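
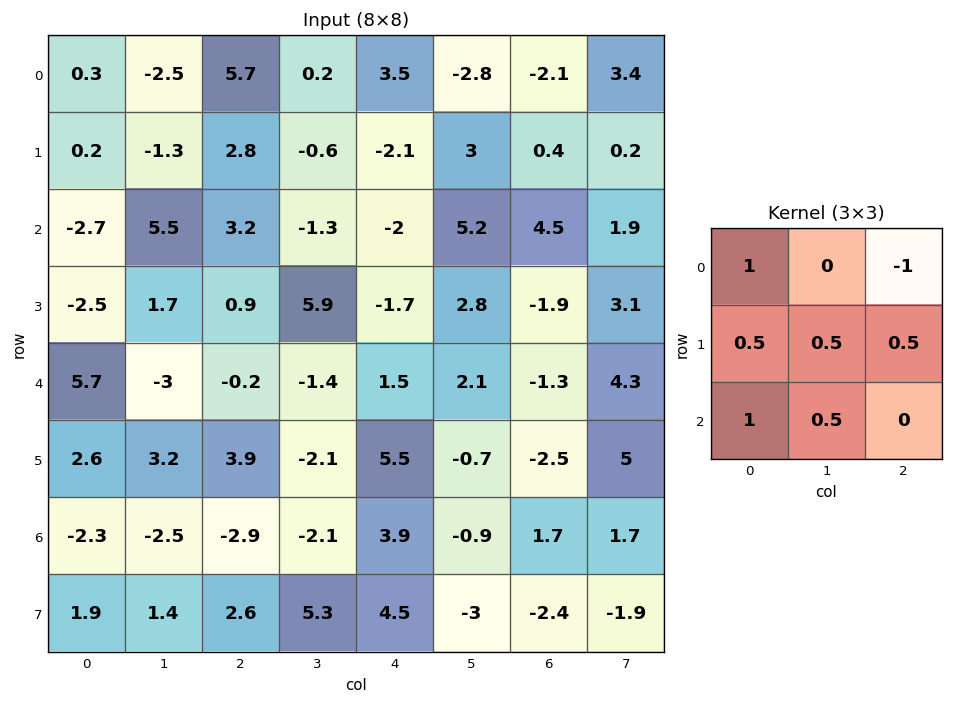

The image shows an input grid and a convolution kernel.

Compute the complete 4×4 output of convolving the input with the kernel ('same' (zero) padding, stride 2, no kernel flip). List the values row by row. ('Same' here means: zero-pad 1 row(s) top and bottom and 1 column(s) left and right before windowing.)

Output[0,0]: The receptive field on the zero-padded input at this output position is [0 0 0 / 0 0.3 -2.5 / 0 0.2 -1.3]. Elementwise product with the kernel and sum: 0·1 + 0·-1 + 0·0.5 + 0.3·0.5 + -2.5·0.5 + 0·1 + 0.2·0.5.
Output[0,1]: The receptive field on the zero-padded input at this output position is [0 0 0 / -2.5 5.7 0.2 / -1.3 2.8 -0.6]. Elementwise product with the kernel and sum: 0·1 + 0·-1 + -2.5·0.5 + 5.7·0.5 + 0.2·0.5 + -1.3·1 + 2.8·0.5.

-1 1.8 -1.2 2.45
1.45 5.15 2.4 10.45
0.95 -1.35 4.85 0.3
-4.65 4.25 6.6 -8.65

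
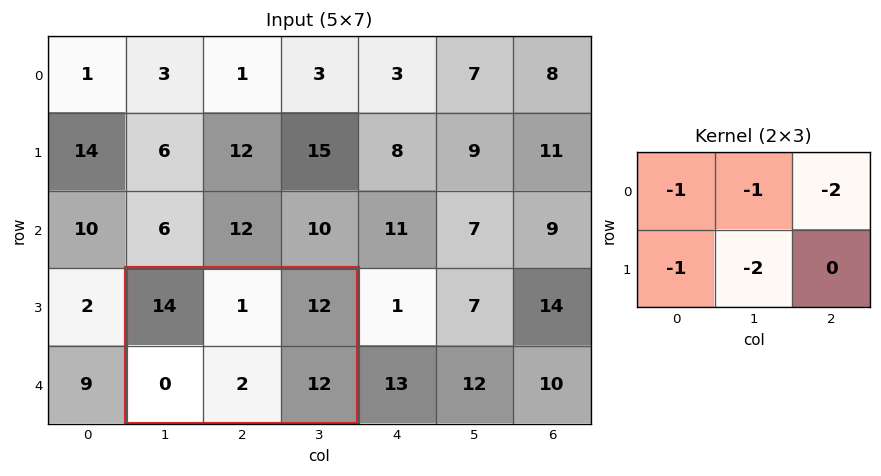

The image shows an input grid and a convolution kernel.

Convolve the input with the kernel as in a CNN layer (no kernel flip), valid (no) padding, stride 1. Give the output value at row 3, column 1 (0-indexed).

The receptive field on the input at this output position is [14 1 12 / 0 2 12]. Elementwise product with the kernel and sum: 14·-1 + 1·-1 + 12·-2 + 0·-1 + 2·-2.

-43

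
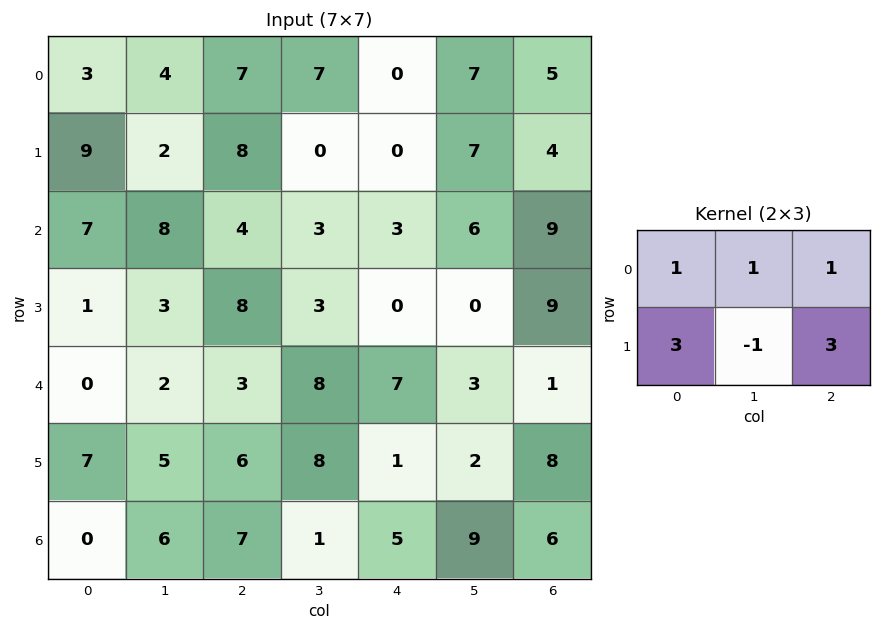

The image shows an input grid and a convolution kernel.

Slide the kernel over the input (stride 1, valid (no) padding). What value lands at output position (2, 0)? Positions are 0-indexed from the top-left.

The receptive field on the input at this output position is [7 8 4 / 1 3 8]. Elementwise product with the kernel and sum: 7·1 + 8·1 + 4·1 + 1·3 + 3·-1 + 8·3.

43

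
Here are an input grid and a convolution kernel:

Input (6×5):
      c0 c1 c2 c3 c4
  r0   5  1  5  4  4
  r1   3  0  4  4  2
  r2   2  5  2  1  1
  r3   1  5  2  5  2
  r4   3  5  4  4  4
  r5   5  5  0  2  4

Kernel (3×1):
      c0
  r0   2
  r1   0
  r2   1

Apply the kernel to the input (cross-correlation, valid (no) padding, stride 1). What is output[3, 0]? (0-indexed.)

7

The receptive field on the input at this output position is [1 / 3 / 5]. Elementwise product with the kernel and sum: 1·2 + 5·1.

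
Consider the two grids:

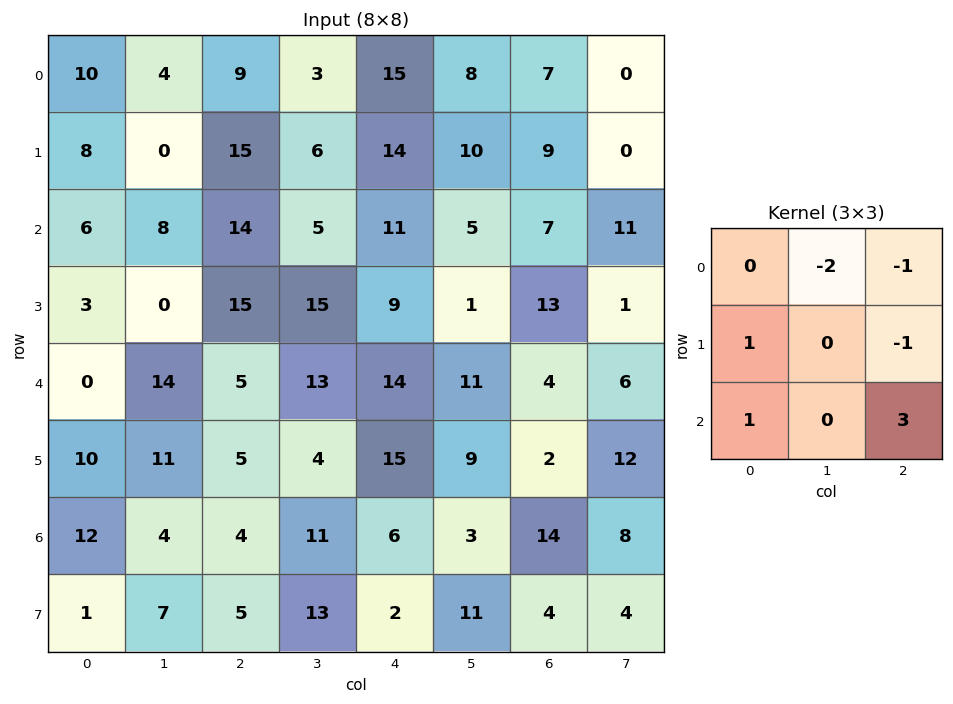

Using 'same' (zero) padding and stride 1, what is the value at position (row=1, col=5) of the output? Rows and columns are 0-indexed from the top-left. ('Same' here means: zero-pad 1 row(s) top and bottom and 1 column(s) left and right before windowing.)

The receptive field on the zero-padded input at this output position is [15 8 7 / 14 10 9 / 11 5 7]. Elementwise product with the kernel and sum: 8·-2 + 7·-1 + 14·1 + 9·-1 + 11·1 + 7·3.

14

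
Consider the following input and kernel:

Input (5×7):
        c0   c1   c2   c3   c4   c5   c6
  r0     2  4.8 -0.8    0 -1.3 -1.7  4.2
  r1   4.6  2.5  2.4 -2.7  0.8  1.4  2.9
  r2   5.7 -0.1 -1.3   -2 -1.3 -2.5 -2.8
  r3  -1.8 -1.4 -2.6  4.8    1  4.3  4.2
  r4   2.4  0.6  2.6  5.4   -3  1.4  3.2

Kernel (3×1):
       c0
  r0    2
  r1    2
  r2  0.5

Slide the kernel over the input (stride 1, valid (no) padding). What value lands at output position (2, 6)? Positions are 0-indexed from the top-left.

The receptive field on the input at this output position is [-2.8 / 4.2 / 3.2]. Elementwise product with the kernel and sum: -2.8·2 + 4.2·2 + 3.2·0.5.

4.4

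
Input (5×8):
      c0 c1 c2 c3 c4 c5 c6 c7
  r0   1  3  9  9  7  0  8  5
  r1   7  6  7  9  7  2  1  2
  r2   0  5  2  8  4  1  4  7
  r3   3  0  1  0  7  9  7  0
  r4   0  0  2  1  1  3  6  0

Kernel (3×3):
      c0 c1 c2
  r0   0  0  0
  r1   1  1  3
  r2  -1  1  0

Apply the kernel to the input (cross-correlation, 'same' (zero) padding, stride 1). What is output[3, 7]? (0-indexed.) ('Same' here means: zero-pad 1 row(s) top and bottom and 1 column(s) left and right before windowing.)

The receptive field on the zero-padded input at this output position is [4 7 0 / 7 0 0 / 6 0 0]. Elementwise product with the kernel and sum: 7·1 + 0·1 + 0·3 + 6·-1 + 0·1.

1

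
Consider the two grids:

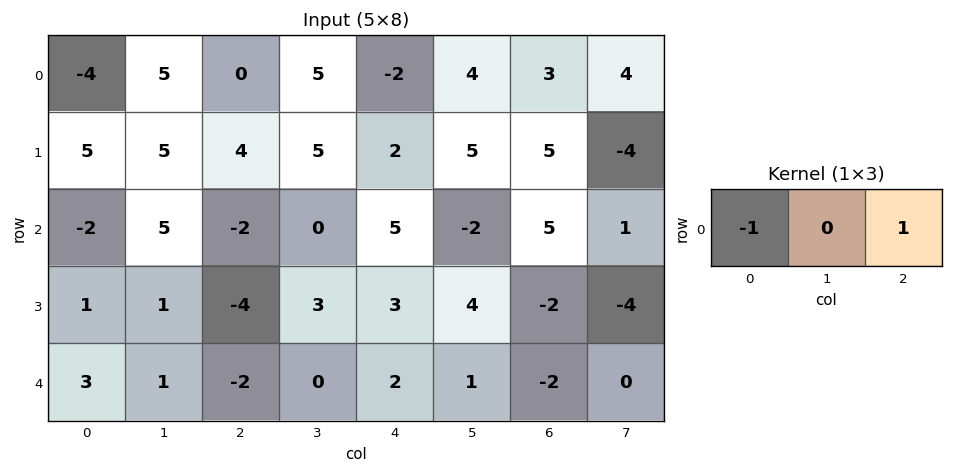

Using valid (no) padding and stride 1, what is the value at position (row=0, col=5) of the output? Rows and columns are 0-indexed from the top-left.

The receptive field on the input at this output position is [4 3 4]. Elementwise product with the kernel and sum: 4·-1 + 4·1.

0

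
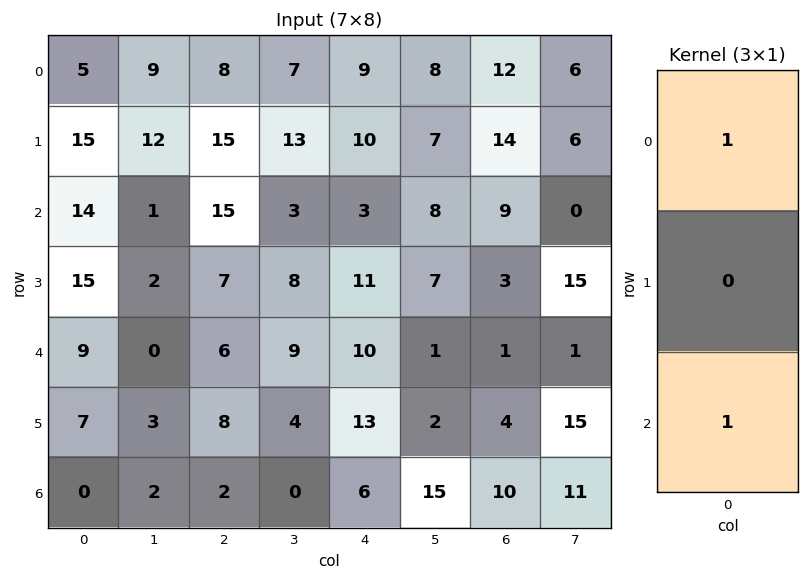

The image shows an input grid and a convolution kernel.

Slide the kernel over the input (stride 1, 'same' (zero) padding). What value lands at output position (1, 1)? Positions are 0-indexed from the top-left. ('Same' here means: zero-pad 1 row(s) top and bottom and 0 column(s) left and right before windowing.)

The receptive field on the zero-padded input at this output position is [9 / 12 / 1]. Elementwise product with the kernel and sum: 9·1 + 1·1.

10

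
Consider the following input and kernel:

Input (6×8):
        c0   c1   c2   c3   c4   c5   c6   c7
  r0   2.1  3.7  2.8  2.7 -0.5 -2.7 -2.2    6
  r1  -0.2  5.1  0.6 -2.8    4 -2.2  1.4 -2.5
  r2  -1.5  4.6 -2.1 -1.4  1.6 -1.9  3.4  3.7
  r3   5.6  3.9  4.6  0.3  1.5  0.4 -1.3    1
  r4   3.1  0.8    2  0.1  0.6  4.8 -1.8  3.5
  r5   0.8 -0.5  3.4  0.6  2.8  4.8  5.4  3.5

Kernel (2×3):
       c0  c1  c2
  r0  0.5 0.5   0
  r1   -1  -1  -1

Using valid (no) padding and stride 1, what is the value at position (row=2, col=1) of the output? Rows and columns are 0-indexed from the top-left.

The receptive field on the input at this output position is [4.6 -2.1 -1.4 / 3.9 4.6 0.3]. Elementwise product with the kernel and sum: 4.6·0.5 + -2.1·0.5 + 3.9·-1 + 4.6·-1 + 0.3·-1.

-7.55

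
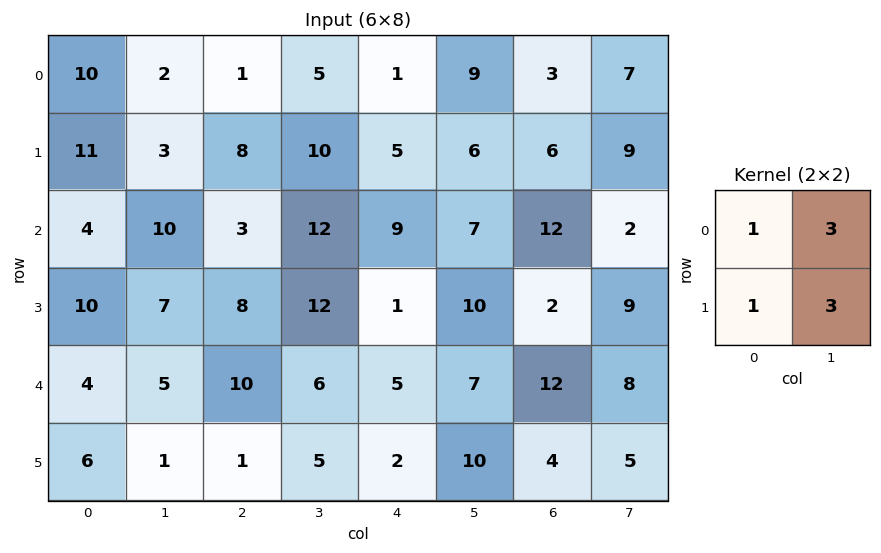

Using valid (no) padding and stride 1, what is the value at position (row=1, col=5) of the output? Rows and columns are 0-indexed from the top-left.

The receptive field on the input at this output position is [6 6 / 7 12]. Elementwise product with the kernel and sum: 6·1 + 6·3 + 7·1 + 12·3.

67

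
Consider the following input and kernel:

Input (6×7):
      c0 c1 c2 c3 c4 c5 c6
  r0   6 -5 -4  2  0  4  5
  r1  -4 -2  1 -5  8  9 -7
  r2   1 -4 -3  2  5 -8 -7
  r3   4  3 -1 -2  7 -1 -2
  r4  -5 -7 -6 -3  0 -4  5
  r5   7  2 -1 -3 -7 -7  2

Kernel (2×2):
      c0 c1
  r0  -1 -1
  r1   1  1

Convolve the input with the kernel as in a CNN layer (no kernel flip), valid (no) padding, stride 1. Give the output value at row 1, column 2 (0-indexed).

The receptive field on the input at this output position is [1 -5 / -3 2]. Elementwise product with the kernel and sum: 1·-1 + -5·-1 + -3·1 + 2·1.

3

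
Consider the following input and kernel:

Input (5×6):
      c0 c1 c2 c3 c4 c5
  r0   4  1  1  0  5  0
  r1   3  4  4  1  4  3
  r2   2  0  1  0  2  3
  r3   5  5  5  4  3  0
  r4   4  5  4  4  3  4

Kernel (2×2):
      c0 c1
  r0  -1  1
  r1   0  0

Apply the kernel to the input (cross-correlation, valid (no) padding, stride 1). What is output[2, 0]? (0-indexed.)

-2

The receptive field on the input at this output position is [2 0 / 5 5]. Elementwise product with the kernel and sum: 2·-1 + 0·1.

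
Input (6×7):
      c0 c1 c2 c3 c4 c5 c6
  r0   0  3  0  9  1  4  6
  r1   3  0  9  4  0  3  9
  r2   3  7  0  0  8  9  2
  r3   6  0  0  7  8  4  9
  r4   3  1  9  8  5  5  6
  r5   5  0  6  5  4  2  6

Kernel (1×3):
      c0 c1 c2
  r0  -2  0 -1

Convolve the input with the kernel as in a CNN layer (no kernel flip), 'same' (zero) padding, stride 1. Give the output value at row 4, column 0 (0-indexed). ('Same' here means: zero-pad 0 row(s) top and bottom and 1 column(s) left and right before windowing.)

The receptive field on the zero-padded input at this output position is [0 3 1]. Elementwise product with the kernel and sum: 0·-2 + 1·-1.

-1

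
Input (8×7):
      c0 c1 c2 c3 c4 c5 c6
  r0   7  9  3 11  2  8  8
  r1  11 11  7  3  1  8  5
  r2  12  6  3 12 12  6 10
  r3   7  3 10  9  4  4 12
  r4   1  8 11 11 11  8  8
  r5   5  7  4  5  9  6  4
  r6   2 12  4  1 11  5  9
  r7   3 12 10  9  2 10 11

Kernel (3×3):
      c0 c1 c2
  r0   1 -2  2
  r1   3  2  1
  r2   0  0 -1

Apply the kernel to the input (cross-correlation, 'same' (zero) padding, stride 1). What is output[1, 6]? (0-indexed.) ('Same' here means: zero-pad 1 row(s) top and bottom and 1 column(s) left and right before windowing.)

The receptive field on the zero-padded input at this output position is [8 8 0 / 8 5 0 / 6 10 0]. Elementwise product with the kernel and sum: 8·1 + 8·-2 + 0·2 + 8·3 + 5·2 + 0·1 + 0·-1.

26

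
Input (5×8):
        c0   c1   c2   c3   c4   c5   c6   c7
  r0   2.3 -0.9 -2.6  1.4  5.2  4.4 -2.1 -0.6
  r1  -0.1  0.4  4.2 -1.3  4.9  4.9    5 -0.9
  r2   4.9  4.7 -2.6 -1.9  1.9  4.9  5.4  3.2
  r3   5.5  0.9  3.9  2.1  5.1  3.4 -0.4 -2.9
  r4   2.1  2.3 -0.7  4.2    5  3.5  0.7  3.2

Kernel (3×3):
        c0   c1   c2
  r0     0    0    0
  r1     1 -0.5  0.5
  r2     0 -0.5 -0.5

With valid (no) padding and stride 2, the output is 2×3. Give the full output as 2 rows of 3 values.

0.75 7.3 -0.2
6.2 0.8 1.1

Output[0,0]: The receptive field on the input at this output position is [2.3 -0.9 -2.6 / -0.1 0.4 4.2 / 4.9 4.7 -2.6]. Elementwise product with the kernel and sum: -0.1·1 + 0.4·-0.5 + 4.2·0.5 + 4.7·-0.5 + -2.6·-0.5.
Output[0,1]: The receptive field on the input at this output position is [-2.6 1.4 5.2 / 4.2 -1.3 4.9 / -2.6 -1.9 1.9]. Elementwise product with the kernel and sum: 4.2·1 + -1.3·-0.5 + 4.9·0.5 + -1.9·-0.5 + 1.9·-0.5.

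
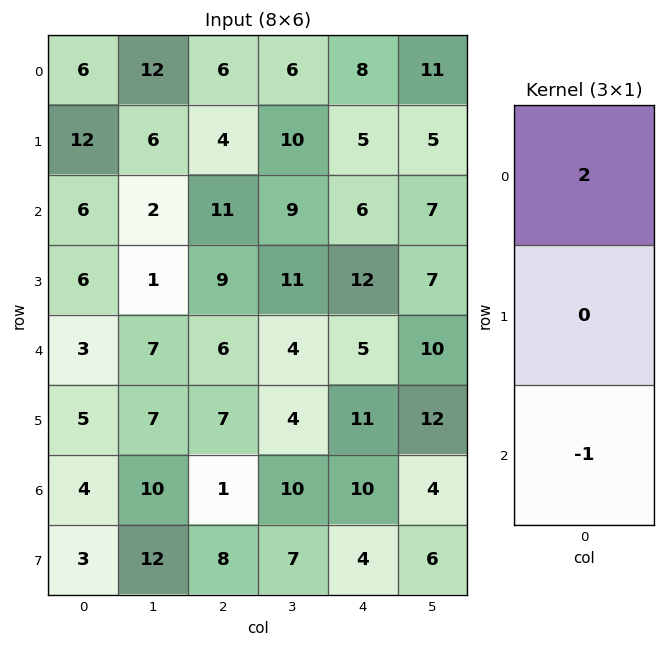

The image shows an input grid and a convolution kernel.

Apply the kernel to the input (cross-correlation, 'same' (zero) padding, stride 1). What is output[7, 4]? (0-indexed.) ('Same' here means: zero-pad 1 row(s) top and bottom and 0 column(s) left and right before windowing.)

The receptive field on the zero-padded input at this output position is [10 / 4 / 0]. Elementwise product with the kernel and sum: 10·2 + 0·-1.

20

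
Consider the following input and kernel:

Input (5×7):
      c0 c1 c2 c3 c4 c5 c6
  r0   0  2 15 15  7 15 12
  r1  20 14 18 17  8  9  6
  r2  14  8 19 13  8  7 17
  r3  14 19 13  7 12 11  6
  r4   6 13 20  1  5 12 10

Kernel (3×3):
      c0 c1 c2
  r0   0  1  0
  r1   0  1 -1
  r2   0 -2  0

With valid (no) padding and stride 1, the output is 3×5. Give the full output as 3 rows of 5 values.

-18 -22 -2 -10 4
-35 -2 8 -15 -23
-12 -15 6 -1 -12

Output[0,0]: The receptive field on the input at this output position is [0 2 15 / 20 14 18 / 14 8 19]. Elementwise product with the kernel and sum: 2·1 + 14·1 + 18·-1 + 8·-2.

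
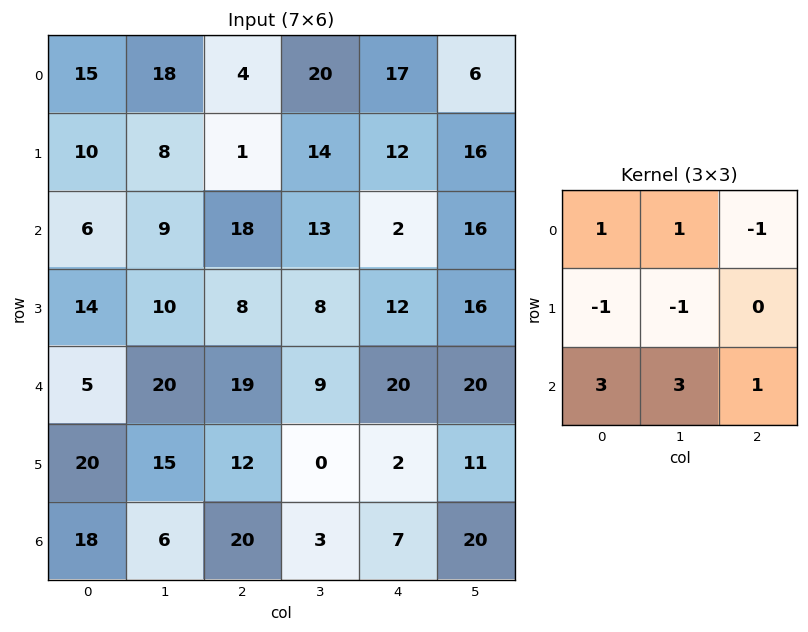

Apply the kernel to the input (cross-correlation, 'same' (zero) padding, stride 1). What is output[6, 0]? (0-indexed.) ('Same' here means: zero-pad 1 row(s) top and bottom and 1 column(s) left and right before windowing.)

-13

The receptive field on the zero-padded input at this output position is [0 20 15 / 0 18 6 / 0 0 0]. Elementwise product with the kernel and sum: 0·1 + 20·1 + 15·-1 + 0·-1 + 18·-1 + 0·3 + 0·3 + 0·1.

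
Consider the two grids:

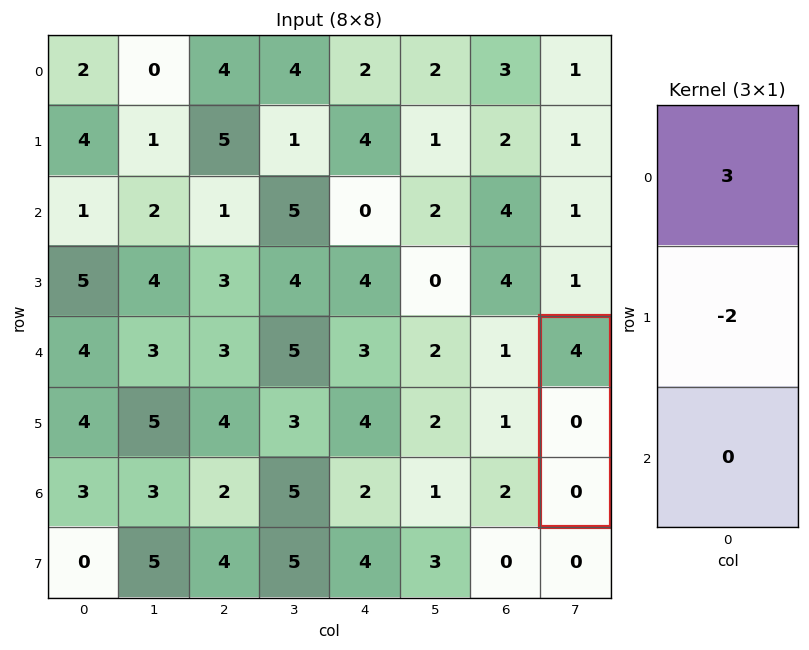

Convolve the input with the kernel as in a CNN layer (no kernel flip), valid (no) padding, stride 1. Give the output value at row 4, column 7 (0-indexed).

The receptive field on the input at this output position is [4 / 0 / 0]. Elementwise product with the kernel and sum: 4·3 + 0·-2.

12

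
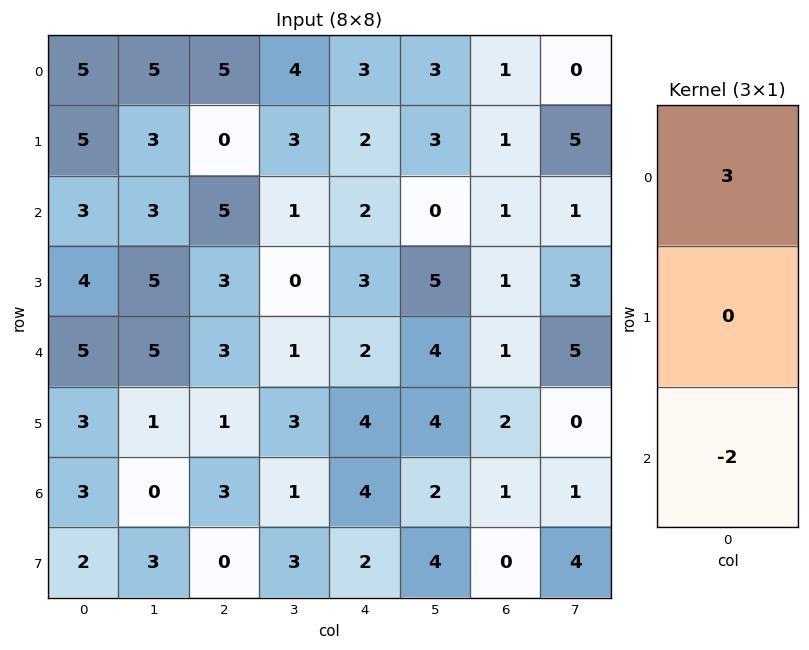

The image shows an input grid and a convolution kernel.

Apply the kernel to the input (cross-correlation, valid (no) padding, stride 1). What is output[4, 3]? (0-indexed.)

The receptive field on the input at this output position is [1 / 3 / 1]. Elementwise product with the kernel and sum: 1·3 + 1·-2.

1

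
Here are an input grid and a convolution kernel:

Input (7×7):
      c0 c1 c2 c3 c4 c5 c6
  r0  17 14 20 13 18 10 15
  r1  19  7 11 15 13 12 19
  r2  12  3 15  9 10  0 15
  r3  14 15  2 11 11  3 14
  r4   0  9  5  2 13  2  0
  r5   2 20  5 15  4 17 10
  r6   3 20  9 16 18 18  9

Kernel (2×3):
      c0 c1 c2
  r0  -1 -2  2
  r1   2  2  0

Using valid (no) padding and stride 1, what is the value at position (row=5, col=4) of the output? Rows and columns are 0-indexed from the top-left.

The receptive field on the input at this output position is [4 17 10 / 18 18 9]. Elementwise product with the kernel and sum: 4·-1 + 17·-2 + 10·2 + 18·2 + 18·2.

54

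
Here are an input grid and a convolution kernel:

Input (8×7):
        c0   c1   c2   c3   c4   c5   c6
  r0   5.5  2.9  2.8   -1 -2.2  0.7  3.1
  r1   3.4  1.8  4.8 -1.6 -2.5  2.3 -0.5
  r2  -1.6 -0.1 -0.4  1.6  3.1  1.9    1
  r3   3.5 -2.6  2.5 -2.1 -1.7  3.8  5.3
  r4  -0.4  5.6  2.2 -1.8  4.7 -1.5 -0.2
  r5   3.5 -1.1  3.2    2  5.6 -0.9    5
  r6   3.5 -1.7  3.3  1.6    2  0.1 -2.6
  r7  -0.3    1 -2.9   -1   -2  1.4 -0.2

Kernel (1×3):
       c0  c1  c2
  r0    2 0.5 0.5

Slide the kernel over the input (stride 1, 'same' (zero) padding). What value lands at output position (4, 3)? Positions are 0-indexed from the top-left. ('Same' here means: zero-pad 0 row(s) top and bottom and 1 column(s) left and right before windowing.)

The receptive field on the zero-padded input at this output position is [2.2 -1.8 4.7]. Elementwise product with the kernel and sum: 2.2·2 + -1.8·0.5 + 4.7·0.5.

5.85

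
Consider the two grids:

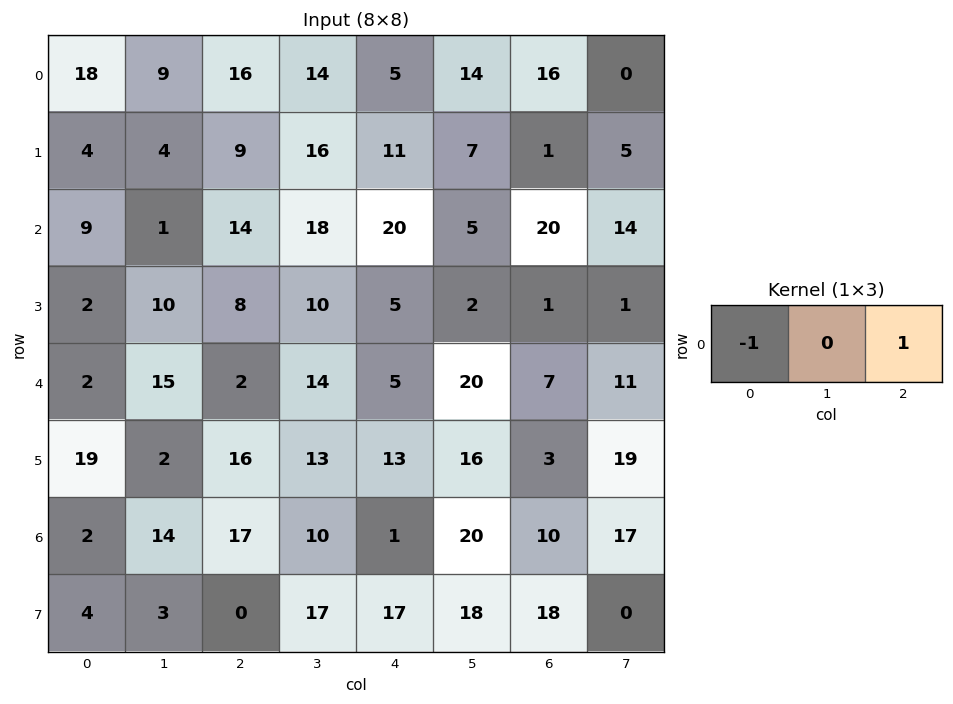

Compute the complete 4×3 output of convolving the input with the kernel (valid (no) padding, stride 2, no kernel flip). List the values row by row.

-2 -11 11
5 6 0
0 3 2
15 -16 9

Output[0,0]: The receptive field on the input at this output position is [18 9 16]. Elementwise product with the kernel and sum: 18·-1 + 16·1.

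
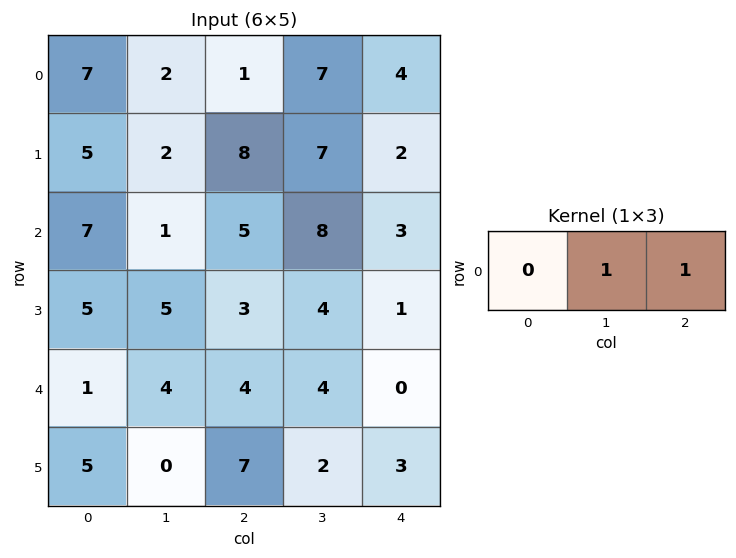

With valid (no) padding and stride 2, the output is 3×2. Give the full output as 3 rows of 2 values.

3 11
6 11
8 4

Output[0,0]: The receptive field on the input at this output position is [7 2 1]. Elementwise product with the kernel and sum: 2·1 + 1·1.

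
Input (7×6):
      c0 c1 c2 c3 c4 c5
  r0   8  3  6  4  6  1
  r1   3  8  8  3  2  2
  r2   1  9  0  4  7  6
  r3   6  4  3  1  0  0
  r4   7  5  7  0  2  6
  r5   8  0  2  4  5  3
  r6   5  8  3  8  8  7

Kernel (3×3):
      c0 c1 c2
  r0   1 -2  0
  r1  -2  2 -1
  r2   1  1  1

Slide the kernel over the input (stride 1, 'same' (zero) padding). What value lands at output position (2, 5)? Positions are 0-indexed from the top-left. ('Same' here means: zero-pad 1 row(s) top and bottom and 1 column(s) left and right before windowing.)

The receptive field on the zero-padded input at this output position is [2 2 0 / 7 6 0 / 0 0 0]. Elementwise product with the kernel and sum: 2·1 + 2·-2 + 7·-2 + 6·2 + 0·-1 + 0·1 + 0·1 + 0·1.

-4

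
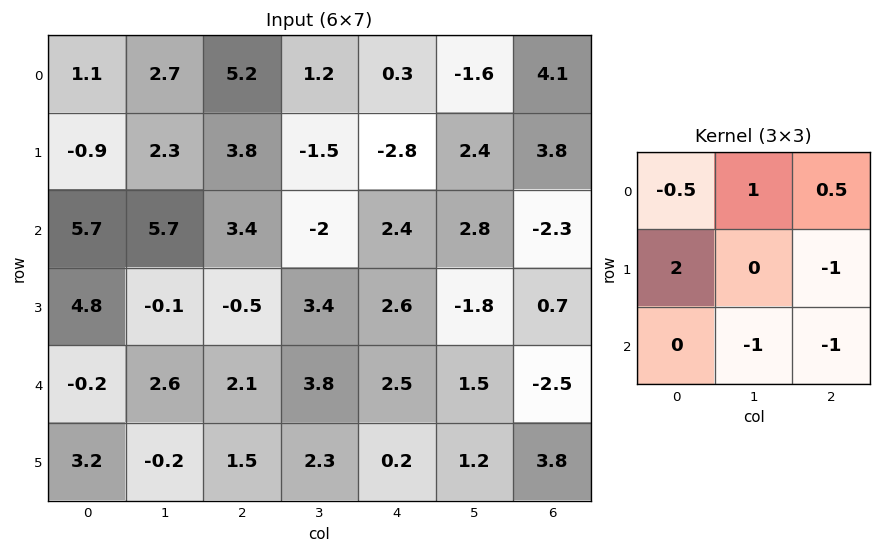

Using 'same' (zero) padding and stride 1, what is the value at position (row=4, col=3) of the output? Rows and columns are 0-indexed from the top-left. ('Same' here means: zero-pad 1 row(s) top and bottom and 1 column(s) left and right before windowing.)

4.15

The receptive field on the zero-padded input at this output position is [-0.5 3.4 2.6 / 2.1 3.8 2.5 / 1.5 2.3 0.2]. Elementwise product with the kernel and sum: -0.5·-0.5 + 3.4·1 + 2.6·0.5 + 2.1·2 + 2.5·-1 + 2.3·-1 + 0.2·-1.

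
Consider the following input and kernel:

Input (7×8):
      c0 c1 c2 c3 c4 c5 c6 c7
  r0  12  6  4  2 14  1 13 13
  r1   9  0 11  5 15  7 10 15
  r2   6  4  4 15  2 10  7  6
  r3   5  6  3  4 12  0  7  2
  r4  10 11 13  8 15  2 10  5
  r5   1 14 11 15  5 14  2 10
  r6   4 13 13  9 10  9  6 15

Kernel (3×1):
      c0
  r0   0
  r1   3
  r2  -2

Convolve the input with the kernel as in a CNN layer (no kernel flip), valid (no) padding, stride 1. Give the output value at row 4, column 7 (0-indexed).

0

The receptive field on the input at this output position is [5 / 10 / 15]. Elementwise product with the kernel and sum: 10·3 + 15·-2.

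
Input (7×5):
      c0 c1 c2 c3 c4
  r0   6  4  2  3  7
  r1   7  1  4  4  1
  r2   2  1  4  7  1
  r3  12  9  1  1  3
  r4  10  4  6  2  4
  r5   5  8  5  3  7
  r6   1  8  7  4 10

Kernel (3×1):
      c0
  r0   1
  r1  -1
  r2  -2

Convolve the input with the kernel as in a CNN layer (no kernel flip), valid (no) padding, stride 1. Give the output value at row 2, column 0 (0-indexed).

The receptive field on the input at this output position is [2 / 12 / 10]. Elementwise product with the kernel and sum: 2·1 + 12·-1 + 10·-2.

-30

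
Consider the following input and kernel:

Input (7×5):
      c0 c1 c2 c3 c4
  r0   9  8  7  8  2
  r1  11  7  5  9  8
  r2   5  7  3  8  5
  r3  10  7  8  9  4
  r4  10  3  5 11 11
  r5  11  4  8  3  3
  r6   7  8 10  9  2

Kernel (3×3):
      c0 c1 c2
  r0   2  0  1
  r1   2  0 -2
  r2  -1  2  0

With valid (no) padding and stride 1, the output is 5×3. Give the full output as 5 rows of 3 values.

Output[0,0]: The receptive field on the input at this output position is [9 8 7 / 11 7 5 / 5 7 3]. Elementwise product with the kernel and sum: 9·2 + 7·1 + 11·2 + 5·-2 + 5·-1 + 7·2.

46 19 23
35 30 24
13 25 36
35 19 6
40 31 39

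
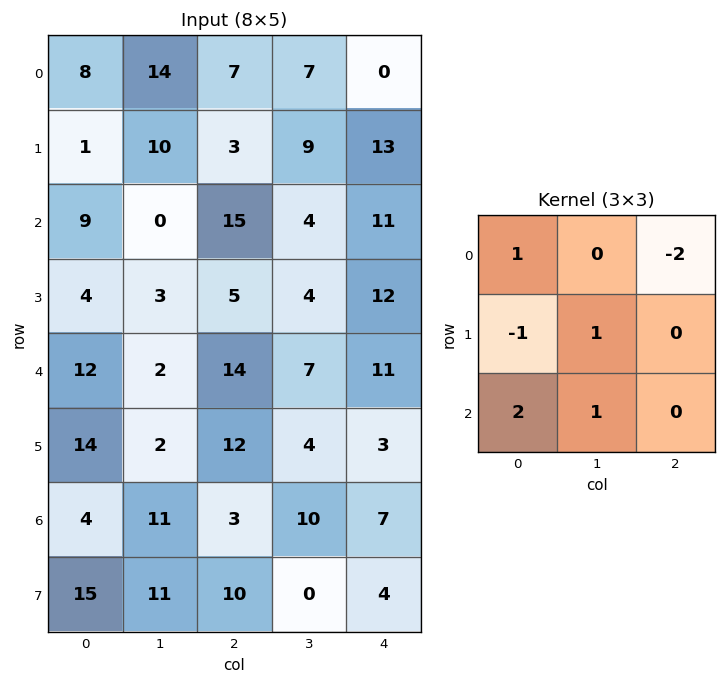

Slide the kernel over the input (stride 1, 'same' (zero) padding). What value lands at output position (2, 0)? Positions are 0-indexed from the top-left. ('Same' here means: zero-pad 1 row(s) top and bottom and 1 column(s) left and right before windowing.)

The receptive field on the zero-padded input at this output position is [0 1 10 / 0 9 0 / 0 4 3]. Elementwise product with the kernel and sum: 0·1 + 10·-2 + 0·-1 + 9·1 + 0·2 + 4·1.

-7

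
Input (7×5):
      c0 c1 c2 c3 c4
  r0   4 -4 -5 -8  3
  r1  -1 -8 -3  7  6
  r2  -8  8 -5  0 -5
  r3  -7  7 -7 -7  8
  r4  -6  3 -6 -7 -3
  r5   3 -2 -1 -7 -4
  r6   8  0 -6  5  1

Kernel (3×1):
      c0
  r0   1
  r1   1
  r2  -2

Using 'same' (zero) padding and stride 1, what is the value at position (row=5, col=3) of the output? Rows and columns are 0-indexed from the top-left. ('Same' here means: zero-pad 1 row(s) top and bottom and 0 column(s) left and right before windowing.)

The receptive field on the zero-padded input at this output position is [-7 / -7 / 5]. Elementwise product with the kernel and sum: -7·1 + -7·1 + 5·-2.

-24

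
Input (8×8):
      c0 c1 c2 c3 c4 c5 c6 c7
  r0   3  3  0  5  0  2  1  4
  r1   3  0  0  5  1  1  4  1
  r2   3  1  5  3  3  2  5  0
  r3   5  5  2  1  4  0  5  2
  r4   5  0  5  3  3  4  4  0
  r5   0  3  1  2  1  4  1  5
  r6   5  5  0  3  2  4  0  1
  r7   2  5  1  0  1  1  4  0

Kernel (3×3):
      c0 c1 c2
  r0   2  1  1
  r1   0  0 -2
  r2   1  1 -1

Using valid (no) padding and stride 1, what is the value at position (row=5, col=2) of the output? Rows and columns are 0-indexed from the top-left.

The receptive field on the input at this output position is [1 2 1 / 0 3 2 / 1 0 1]. Elementwise product with the kernel and sum: 1·2 + 2·1 + 1·1 + 2·-2 + 1·1 + 0·1 + 1·-1.

1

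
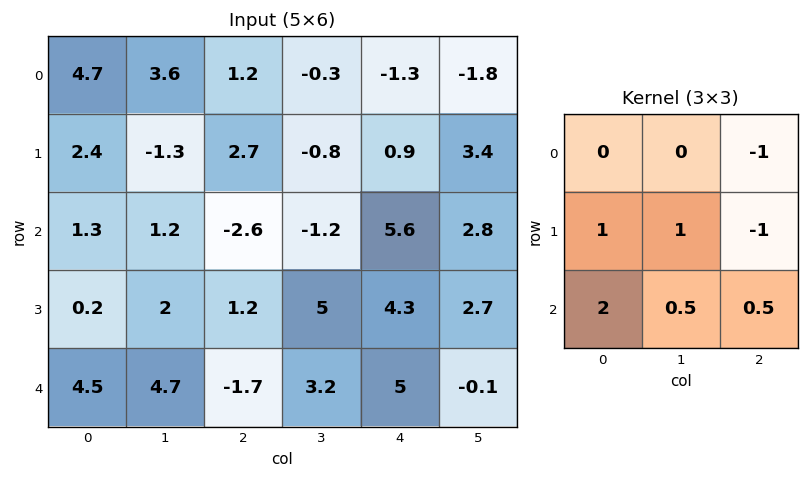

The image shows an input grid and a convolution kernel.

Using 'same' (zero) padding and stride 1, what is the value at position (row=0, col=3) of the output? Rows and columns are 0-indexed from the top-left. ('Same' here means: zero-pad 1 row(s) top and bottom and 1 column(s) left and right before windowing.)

7.65

The receptive field on the zero-padded input at this output position is [0 0 0 / 1.2 -0.3 -1.3 / 2.7 -0.8 0.9]. Elementwise product with the kernel and sum: 0·-1 + 1.2·1 + -0.3·1 + -1.3·-1 + 2.7·2 + -0.8·0.5 + 0.9·0.5.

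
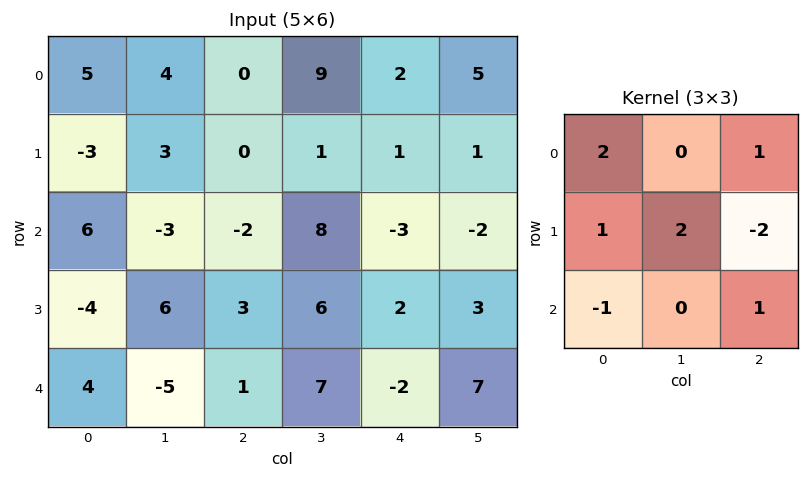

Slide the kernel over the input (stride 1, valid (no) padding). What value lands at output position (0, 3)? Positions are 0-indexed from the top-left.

14

The receptive field on the input at this output position is [9 2 5 / 1 1 1 / 8 -3 -2]. Elementwise product with the kernel and sum: 9·2 + 5·1 + 1·1 + 1·2 + 1·-2 + 8·-1 + -2·1.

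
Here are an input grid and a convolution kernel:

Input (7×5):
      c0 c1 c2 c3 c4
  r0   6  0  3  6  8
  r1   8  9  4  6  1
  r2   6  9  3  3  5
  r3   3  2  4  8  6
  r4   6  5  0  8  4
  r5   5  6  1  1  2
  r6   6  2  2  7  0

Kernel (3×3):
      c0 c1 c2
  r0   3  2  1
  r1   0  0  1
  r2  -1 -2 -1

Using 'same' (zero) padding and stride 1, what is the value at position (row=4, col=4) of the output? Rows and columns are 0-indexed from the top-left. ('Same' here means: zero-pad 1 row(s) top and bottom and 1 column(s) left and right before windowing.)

The receptive field on the zero-padded input at this output position is [8 6 0 / 8 4 0 / 1 2 0]. Elementwise product with the kernel and sum: 8·3 + 6·2 + 0·1 + 0·1 + 1·-1 + 2·-2 + 0·-1.

31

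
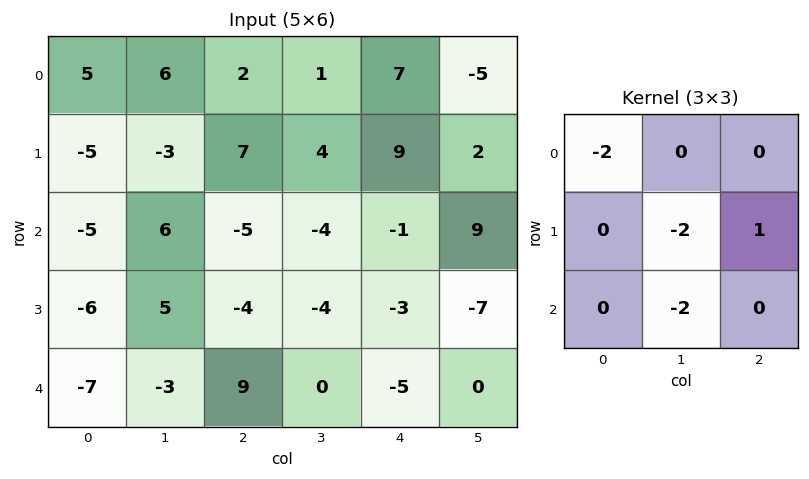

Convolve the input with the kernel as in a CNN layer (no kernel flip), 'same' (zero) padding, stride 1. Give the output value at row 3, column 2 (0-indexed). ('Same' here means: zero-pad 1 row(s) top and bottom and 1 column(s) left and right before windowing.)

-26

The receptive field on the zero-padded input at this output position is [6 -5 -4 / 5 -4 -4 / -3 9 0]. Elementwise product with the kernel and sum: 6·-2 + -4·-2 + -4·1 + 9·-2.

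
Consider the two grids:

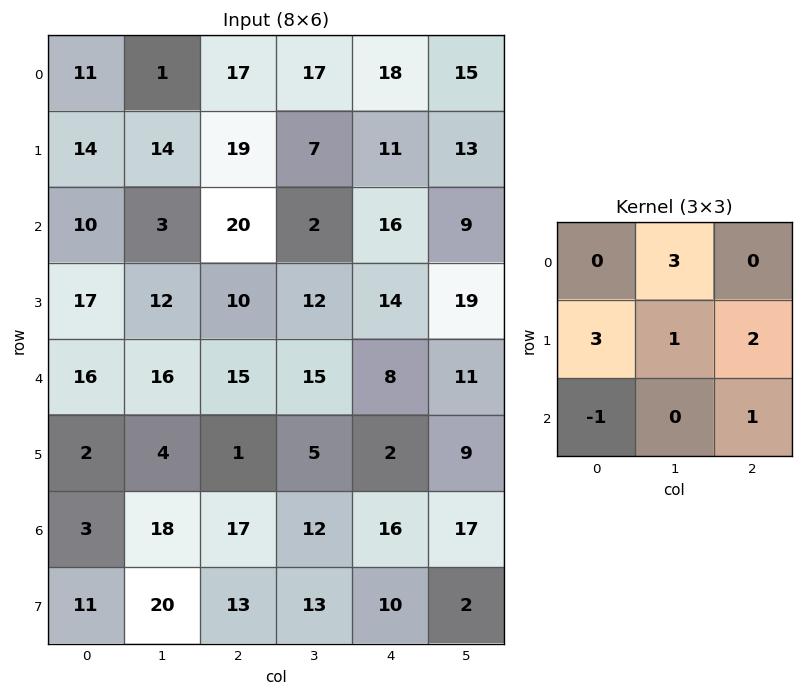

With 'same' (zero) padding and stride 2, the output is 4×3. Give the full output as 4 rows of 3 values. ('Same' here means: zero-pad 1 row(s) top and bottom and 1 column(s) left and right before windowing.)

Output[0,0]: The receptive field on the zero-padded input at this output position is [0 0 0 / 0 11 1 / 0 14 14]. Elementwise product with the kernel and sum: 0·3 + 0·3 + 11·1 + 1·2 + 0·-1 + 14·1.
Output[0,1]: The receptive field on the zero-padded input at this output position is [0 0 0 / 1 17 17 / 14 19 7]. Elementwise product with the kernel and sum: 0·3 + 1·3 + 17·1 + 17·2 + 14·-1 + 7·1.

27 47 105
70 90 80
103 124 121
65 91 81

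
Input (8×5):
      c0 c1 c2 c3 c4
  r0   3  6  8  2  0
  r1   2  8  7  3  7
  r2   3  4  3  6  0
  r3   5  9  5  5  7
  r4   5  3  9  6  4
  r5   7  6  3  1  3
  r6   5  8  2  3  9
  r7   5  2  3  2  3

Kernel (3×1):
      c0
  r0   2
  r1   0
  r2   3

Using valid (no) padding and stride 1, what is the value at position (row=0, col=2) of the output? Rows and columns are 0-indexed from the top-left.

The receptive field on the input at this output position is [8 / 7 / 3]. Elementwise product with the kernel and sum: 8·2 + 3·3.

25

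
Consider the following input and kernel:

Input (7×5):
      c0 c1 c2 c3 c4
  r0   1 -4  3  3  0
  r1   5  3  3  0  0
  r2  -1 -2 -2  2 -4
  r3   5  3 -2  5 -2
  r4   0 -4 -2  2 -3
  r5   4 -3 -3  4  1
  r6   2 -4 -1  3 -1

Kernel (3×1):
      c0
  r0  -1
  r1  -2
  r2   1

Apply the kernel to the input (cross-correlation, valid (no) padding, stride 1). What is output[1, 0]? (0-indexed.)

2

The receptive field on the input at this output position is [5 / -1 / 5]. Elementwise product with the kernel and sum: 5·-1 + -1·-2 + 5·1.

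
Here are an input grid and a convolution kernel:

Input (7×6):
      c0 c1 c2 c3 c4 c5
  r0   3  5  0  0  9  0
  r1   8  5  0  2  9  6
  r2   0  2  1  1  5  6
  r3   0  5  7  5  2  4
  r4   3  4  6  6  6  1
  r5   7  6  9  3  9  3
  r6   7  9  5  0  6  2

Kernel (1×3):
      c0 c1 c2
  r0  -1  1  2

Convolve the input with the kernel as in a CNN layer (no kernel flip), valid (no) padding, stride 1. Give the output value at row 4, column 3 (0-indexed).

The receptive field on the input at this output position is [6 6 1]. Elementwise product with the kernel and sum: 6·-1 + 6·1 + 1·2.

2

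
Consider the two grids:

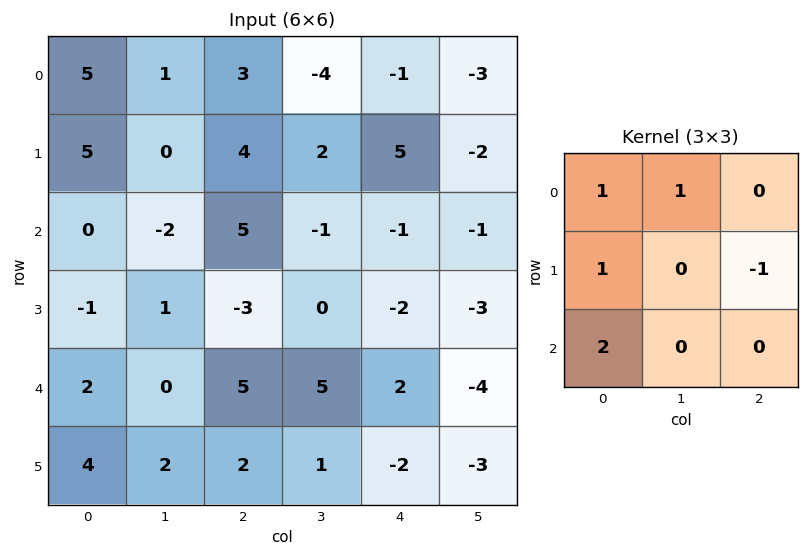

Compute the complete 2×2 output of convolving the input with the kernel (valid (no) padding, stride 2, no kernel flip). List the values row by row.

7 8
4 13

Output[0,0]: The receptive field on the input at this output position is [5 1 3 / 5 0 4 / 0 -2 5]. Elementwise product with the kernel and sum: 5·1 + 1·1 + 5·1 + 4·-1 + 0·2.
Output[0,1]: The receptive field on the input at this output position is [3 -4 -1 / 4 2 5 / 5 -1 -1]. Elementwise product with the kernel and sum: 3·1 + -4·1 + 4·1 + 5·-1 + 5·2.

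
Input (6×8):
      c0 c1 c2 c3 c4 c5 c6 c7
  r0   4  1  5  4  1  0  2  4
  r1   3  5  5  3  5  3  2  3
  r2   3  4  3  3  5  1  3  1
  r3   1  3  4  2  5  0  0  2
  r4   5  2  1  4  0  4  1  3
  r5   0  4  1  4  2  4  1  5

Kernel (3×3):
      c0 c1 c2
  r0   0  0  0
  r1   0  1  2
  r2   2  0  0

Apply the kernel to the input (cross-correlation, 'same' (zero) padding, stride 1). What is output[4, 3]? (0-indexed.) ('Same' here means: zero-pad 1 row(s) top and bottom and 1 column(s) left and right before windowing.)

6

The receptive field on the zero-padded input at this output position is [4 2 5 / 1 4 0 / 1 4 2]. Elementwise product with the kernel and sum: 4·1 + 0·2 + 1·2.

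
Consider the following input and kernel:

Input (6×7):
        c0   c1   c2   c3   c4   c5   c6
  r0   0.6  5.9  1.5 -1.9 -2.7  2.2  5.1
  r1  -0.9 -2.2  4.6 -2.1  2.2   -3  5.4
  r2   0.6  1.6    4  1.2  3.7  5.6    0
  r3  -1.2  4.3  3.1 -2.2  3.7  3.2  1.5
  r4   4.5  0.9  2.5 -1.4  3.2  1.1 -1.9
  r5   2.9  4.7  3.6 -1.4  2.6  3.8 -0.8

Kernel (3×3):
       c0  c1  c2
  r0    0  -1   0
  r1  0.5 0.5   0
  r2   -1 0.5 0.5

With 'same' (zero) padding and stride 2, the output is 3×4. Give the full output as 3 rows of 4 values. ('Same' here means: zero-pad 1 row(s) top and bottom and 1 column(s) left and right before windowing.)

Output[0,0]: The receptive field on the zero-padded input at this output position is [0 0 0 / 0 0.6 5.9 / 0 -0.9 -2.2]. Elementwise product with the kernel and sum: 0·-1 + 0·0.5 + 0.6·0.5 + 0·-1 + -0.9·0.5 + -2.2·0.5.
Output[0,1]: The receptive field on the zero-padded input at this output position is [0 0 0 / 5.9 1.5 -1.9 / -2.2 4.6 -2.1]. Elementwise product with the kernel and sum: 0·-1 + 5.9·0.5 + 1.5·0.5 + -2.2·-1 + 4.6·0.5 + -2.1·0.5.

-1.25 7.15 -0.6 9.35
2.75 -5.65 5.9 -5.05
7.25 -5 1.8 -6.1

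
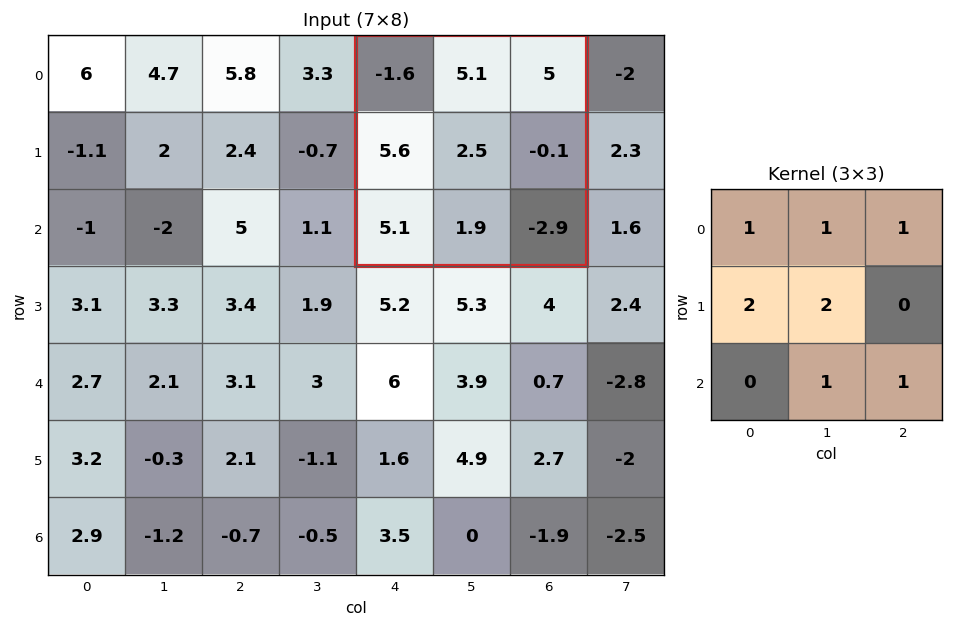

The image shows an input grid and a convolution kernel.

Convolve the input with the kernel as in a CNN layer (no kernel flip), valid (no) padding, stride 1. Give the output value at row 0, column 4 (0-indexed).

23.7

The receptive field on the input at this output position is [-1.6 5.1 5 / 5.6 2.5 -0.1 / 5.1 1.9 -2.9]. Elementwise product with the kernel and sum: -1.6·1 + 5.1·1 + 5·1 + 5.6·2 + 2.5·2 + 1.9·1 + -2.9·1.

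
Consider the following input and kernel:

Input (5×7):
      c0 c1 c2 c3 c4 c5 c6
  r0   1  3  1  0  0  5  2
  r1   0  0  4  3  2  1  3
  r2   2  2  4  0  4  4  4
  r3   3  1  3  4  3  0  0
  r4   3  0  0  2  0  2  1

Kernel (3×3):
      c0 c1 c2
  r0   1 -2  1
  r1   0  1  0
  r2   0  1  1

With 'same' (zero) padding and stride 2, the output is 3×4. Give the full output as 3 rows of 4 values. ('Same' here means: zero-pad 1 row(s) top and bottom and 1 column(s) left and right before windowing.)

1 8 3 5
6 6 7 -1
-2 -1 -2 1

Output[0,0]: The receptive field on the zero-padded input at this output position is [0 0 0 / 0 1 3 / 0 0 0]. Elementwise product with the kernel and sum: 0·1 + 0·-2 + 0·1 + 1·1 + 0·1 + 0·1.
Output[0,1]: The receptive field on the zero-padded input at this output position is [0 0 0 / 3 1 0 / 0 4 3]. Elementwise product with the kernel and sum: 0·1 + 0·-2 + 0·1 + 1·1 + 4·1 + 3·1.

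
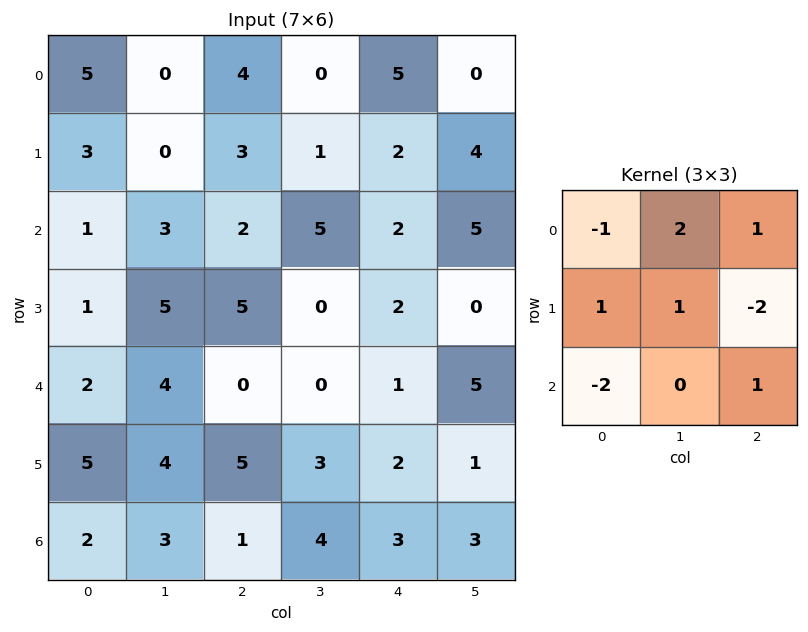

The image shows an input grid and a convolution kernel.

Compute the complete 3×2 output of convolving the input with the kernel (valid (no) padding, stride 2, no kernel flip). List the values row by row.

-4 -1
-1 12
2 6

Output[0,0]: The receptive field on the input at this output position is [5 0 4 / 3 0 3 / 1 3 2]. Elementwise product with the kernel and sum: 5·-1 + 0·2 + 4·1 + 3·1 + 0·1 + 3·-2 + 1·-2 + 2·1.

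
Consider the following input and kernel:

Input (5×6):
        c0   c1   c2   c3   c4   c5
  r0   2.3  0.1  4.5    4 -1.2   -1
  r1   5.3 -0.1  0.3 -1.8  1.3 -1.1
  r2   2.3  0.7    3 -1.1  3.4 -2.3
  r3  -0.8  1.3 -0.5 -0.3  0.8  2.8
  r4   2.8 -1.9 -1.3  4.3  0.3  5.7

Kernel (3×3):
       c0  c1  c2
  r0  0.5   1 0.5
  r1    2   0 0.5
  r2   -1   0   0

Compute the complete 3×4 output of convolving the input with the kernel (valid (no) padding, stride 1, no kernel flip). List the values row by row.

11.95 4.75 3.9 -2.75
9.6 -1.1 7.2 -3.2
-1.3 7.15 2.8 -1.8

Output[0,0]: The receptive field on the input at this output position is [2.3 0.1 4.5 / 5.3 -0.1 0.3 / 2.3 0.7 3]. Elementwise product with the kernel and sum: 2.3·0.5 + 0.1·1 + 4.5·0.5 + 5.3·2 + 0.3·0.5 + 2.3·-1.
Output[0,1]: The receptive field on the input at this output position is [0.1 4.5 4 / -0.1 0.3 -1.8 / 0.7 3 -1.1]. Elementwise product with the kernel and sum: 0.1·0.5 + 4.5·1 + 4·0.5 + -0.1·2 + -1.8·0.5 + 0.7·-1.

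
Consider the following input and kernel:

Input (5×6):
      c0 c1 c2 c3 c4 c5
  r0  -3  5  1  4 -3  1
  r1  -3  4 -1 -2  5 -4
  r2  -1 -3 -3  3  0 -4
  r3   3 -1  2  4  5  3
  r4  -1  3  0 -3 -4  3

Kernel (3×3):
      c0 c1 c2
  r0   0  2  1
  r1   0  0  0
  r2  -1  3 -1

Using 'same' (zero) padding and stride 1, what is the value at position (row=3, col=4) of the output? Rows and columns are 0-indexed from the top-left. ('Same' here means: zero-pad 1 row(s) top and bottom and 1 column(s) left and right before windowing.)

The receptive field on the zero-padded input at this output position is [3 0 -4 / 4 5 3 / -3 -4 3]. Elementwise product with the kernel and sum: 0·2 + -4·1 + -3·-1 + -4·3 + 3·-1.

-16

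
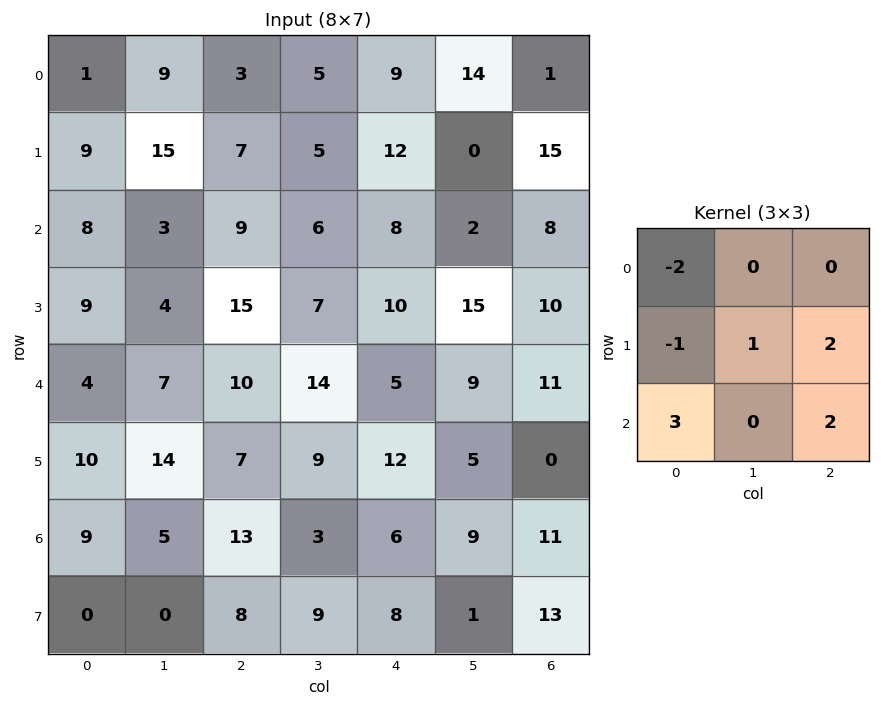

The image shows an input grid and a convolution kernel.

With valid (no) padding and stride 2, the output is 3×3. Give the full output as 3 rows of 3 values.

Output[0,0]: The receptive field on the input at this output position is [1 9 3 / 9 15 7 / 8 3 9]. Elementwise product with the kernel and sum: 1·-2 + 9·-1 + 15·1 + 7·2 + 8·3 + 9·2.

60 59 40
41 34 46
63 57 23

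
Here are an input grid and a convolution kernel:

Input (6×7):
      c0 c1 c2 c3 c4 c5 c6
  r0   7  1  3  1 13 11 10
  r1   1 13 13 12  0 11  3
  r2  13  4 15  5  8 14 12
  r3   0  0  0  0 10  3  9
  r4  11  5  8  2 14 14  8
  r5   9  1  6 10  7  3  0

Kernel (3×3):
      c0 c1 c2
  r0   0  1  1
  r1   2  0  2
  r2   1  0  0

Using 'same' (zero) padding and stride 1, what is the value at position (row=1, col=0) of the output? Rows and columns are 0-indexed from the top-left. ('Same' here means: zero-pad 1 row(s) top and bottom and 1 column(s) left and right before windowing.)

34

The receptive field on the zero-padded input at this output position is [0 7 1 / 0 1 13 / 0 13 4]. Elementwise product with the kernel and sum: 7·1 + 1·1 + 0·2 + 13·2 + 0·1.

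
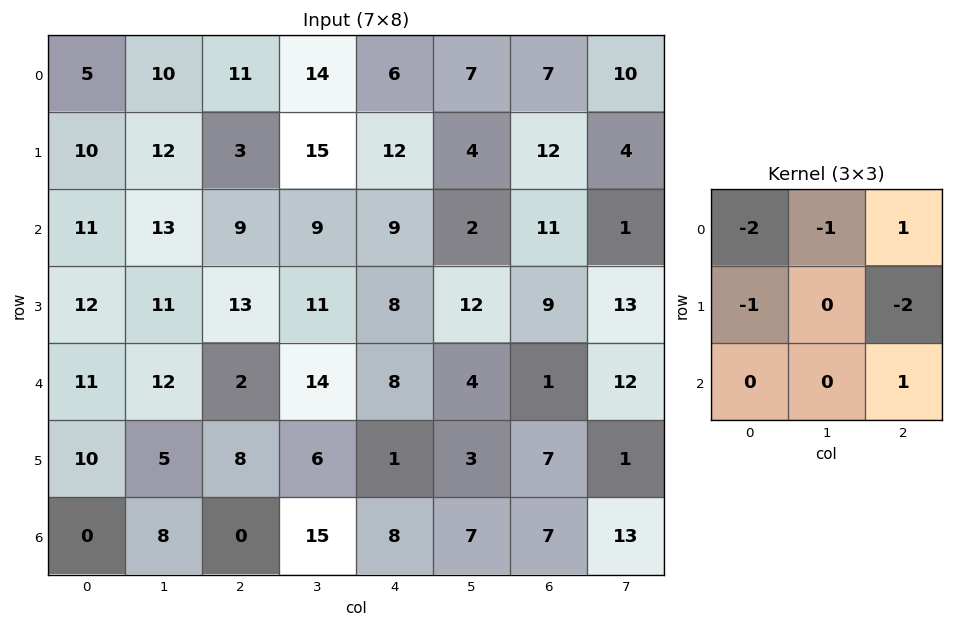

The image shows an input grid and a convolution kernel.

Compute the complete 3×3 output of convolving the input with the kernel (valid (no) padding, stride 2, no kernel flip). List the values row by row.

Output[0,0]: The receptive field on the input at this output position is [5 10 11 / 10 12 3 / 11 13 9]. Elementwise product with the kernel and sum: 5·-2 + 10·-1 + 11·1 + 10·-1 + 3·-2 + 9·1.
Output[0,1]: The receptive field on the input at this output position is [11 14 6 / 3 15 12 / 9 9 9]. Elementwise product with the kernel and sum: 11·-2 + 14·-1 + 6·1 + 3·-1 + 12·-2 + 9·1.

-16 -48 -37
-62 -39 -34
-58 -12 -27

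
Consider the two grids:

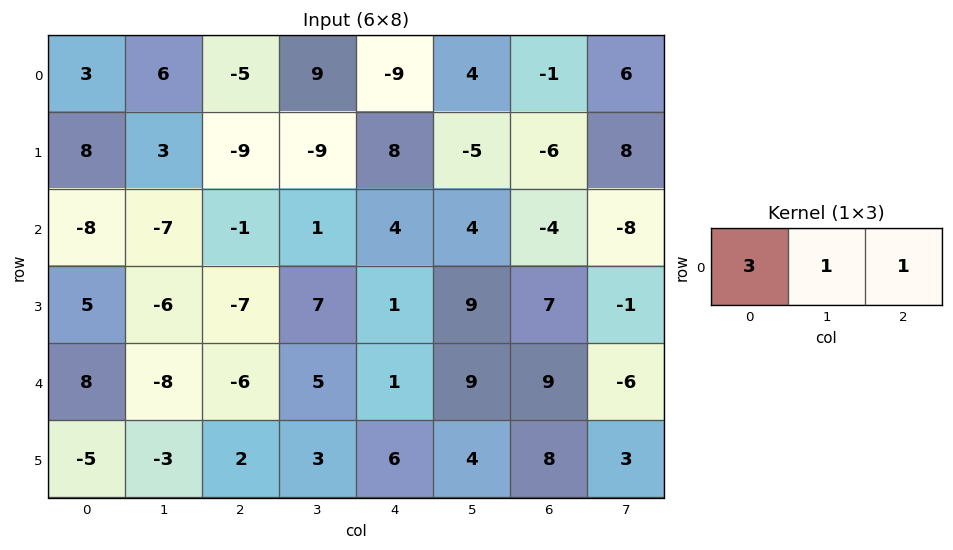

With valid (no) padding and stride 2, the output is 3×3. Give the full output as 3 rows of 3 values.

Output[0,0]: The receptive field on the input at this output position is [3 6 -5]. Elementwise product with the kernel and sum: 3·3 + 6·1 + -5·1.
Output[0,1]: The receptive field on the input at this output position is [-5 9 -9]. Elementwise product with the kernel and sum: -5·3 + 9·1 + -9·1.

10 -15 -24
-32 2 12
10 -12 21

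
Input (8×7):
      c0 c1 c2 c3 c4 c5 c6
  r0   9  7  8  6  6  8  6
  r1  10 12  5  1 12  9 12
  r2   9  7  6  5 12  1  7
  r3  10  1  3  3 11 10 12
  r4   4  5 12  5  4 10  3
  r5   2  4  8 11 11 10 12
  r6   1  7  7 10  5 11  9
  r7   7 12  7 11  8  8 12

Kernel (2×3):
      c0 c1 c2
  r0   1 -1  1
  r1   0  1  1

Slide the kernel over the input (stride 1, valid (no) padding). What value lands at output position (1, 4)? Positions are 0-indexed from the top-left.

23

The receptive field on the input at this output position is [12 9 12 / 12 1 7]. Elementwise product with the kernel and sum: 12·1 + 9·-1 + 12·1 + 1·1 + 7·1.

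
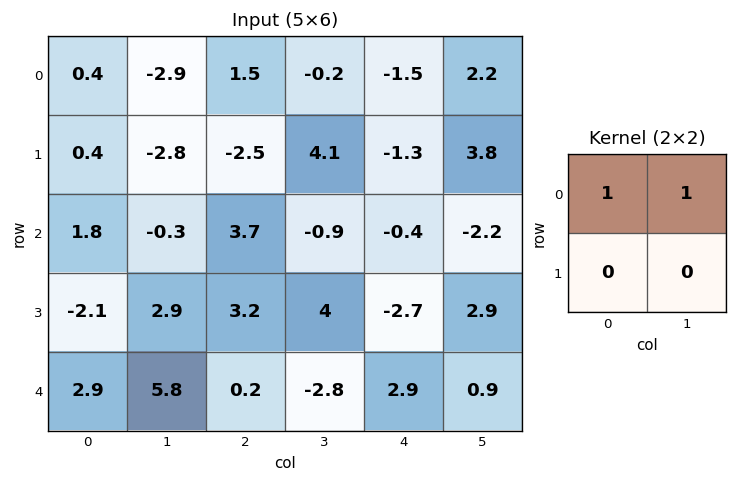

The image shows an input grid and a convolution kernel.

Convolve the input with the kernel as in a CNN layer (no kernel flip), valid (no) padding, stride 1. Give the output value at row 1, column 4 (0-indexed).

2.5

The receptive field on the input at this output position is [-1.3 3.8 / -0.4 -2.2]. Elementwise product with the kernel and sum: -1.3·1 + 3.8·1.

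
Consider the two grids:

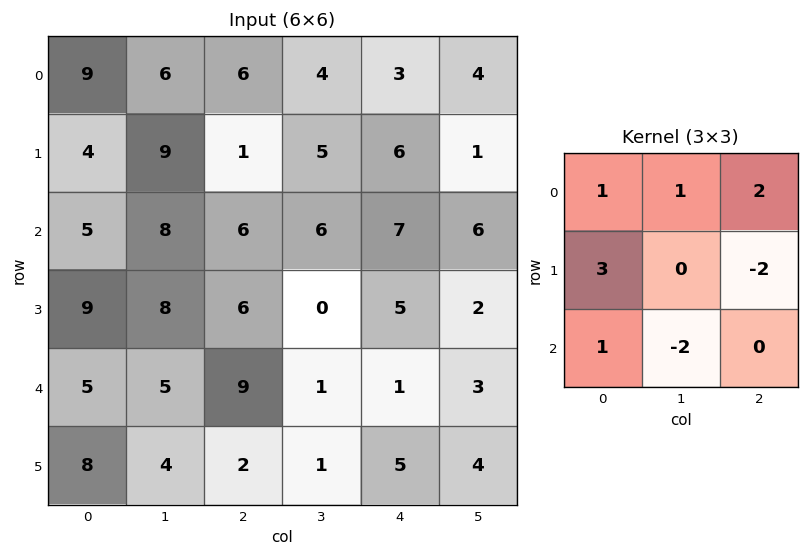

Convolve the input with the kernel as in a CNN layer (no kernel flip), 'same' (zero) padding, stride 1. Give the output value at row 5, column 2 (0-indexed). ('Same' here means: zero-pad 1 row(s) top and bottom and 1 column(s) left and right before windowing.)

The receptive field on the zero-padded input at this output position is [5 9 1 / 4 2 1 / 0 0 0]. Elementwise product with the kernel and sum: 5·1 + 9·1 + 1·2 + 4·3 + 1·-2 + 0·1 + 0·-2.

26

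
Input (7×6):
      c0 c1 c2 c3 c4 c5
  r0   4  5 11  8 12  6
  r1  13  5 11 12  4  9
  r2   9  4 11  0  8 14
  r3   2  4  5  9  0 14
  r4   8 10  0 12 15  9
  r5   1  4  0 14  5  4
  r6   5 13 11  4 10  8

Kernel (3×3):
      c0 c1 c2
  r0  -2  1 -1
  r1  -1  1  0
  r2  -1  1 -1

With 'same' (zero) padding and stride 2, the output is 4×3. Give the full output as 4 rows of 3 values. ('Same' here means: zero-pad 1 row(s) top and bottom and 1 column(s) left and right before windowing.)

Output[0,0]: The receptive field on the zero-padded input at this output position is [0 0 0 / 0 4 5 / 0 13 5]. Elementwise product with the kernel and sum: 0·-2 + 0·1 + 0·-1 + 0·-1 + 4·1 + 0·-1 + 13·1 + 5·-1.
Output[0,1]: The receptive field on the zero-padded input at this output position is [0 0 0 / 5 11 8 / 5 11 12]. Elementwise product with the kernel and sum: 0·-2 + 0·1 + 0·-1 + 5·-1 + 11·1 + 5·-1 + 11·1 + 12·-1.

12 0 -13
15 -12 -44
3 -40 -42
2 -24 -21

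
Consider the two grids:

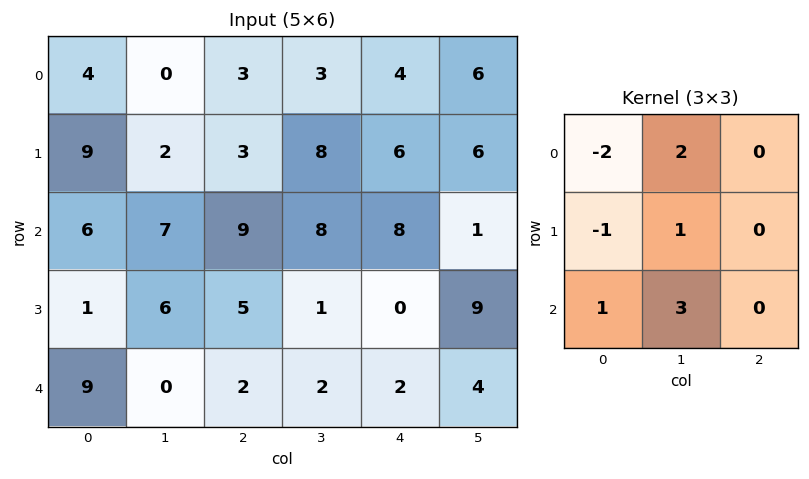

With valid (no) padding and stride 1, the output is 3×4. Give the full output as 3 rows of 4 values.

12 41 38 32
6 25 17 -3
16 9 2 7

Output[0,0]: The receptive field on the input at this output position is [4 0 3 / 9 2 3 / 6 7 9]. Elementwise product with the kernel and sum: 4·-2 + 0·2 + 9·-1 + 2·1 + 6·1 + 7·3.
Output[0,1]: The receptive field on the input at this output position is [0 3 3 / 2 3 8 / 7 9 8]. Elementwise product with the kernel and sum: 0·-2 + 3·2 + 2·-1 + 3·1 + 7·1 + 9·3.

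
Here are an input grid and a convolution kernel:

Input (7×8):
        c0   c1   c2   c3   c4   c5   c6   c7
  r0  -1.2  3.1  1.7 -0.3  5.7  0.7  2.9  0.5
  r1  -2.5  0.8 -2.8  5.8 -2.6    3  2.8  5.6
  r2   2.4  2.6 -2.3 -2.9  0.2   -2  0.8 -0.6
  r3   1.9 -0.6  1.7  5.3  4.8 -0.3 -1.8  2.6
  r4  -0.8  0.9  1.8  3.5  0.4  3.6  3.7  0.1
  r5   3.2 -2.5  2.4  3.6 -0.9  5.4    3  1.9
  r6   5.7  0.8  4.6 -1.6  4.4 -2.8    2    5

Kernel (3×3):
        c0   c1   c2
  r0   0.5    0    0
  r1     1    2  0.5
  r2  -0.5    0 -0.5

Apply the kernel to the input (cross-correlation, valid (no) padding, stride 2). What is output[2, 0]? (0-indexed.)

-6.15

The receptive field on the input at this output position is [-0.8 0.9 1.8 / 3.2 -2.5 2.4 / 5.7 0.8 4.6]. Elementwise product with the kernel and sum: -0.8·0.5 + 3.2·1 + -2.5·2 + 2.4·0.5 + 5.7·-0.5 + 4.6·-0.5.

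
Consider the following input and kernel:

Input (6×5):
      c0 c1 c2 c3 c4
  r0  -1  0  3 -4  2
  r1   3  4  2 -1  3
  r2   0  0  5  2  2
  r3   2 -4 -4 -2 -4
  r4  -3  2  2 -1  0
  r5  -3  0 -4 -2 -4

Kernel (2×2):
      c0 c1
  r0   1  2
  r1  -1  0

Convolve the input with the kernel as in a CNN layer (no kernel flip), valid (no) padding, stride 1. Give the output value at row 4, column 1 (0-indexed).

The receptive field on the input at this output position is [2 2 / 0 -4]. Elementwise product with the kernel and sum: 2·1 + 2·2 + 0·-1.

6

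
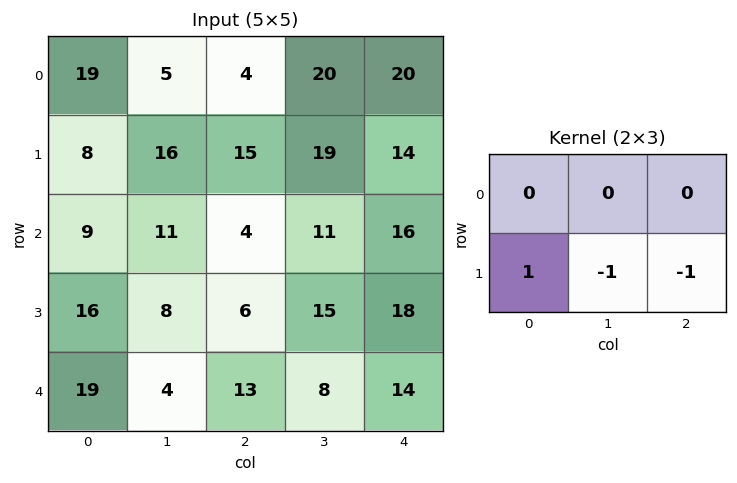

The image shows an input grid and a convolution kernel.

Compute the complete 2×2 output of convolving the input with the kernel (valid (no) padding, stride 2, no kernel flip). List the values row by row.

-23 -18
2 -27

Output[0,0]: The receptive field on the input at this output position is [19 5 4 / 8 16 15]. Elementwise product with the kernel and sum: 8·1 + 16·-1 + 15·-1.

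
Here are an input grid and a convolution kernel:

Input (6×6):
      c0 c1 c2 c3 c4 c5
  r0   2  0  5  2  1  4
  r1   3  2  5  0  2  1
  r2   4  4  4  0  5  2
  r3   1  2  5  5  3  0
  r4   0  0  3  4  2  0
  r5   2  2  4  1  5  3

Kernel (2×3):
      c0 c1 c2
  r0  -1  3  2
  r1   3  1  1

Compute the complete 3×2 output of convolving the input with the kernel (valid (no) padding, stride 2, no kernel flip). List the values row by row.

Output[0,0]: The receptive field on the input at this output position is [2 0 5 / 3 2 5]. Elementwise product with the kernel and sum: 2·-1 + 0·3 + 5·2 + 3·3 + 2·1 + 5·1.
Output[0,1]: The receptive field on the input at this output position is [5 2 1 / 5 0 2]. Elementwise product with the kernel and sum: 5·-1 + 2·3 + 1·2 + 5·3 + 0·1 + 2·1.

24 20
26 29
18 31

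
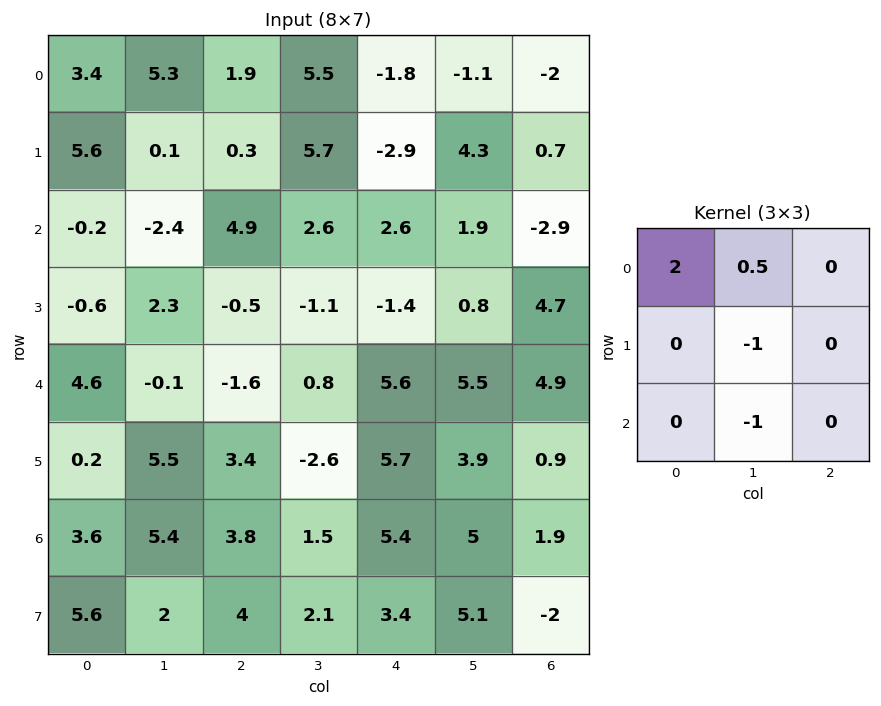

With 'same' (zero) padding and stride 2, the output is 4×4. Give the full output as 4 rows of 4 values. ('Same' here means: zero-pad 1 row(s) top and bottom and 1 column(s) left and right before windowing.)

Output[0,0]: The receptive field on the zero-padded input at this output position is [0 0 0 / 0 3.4 5.3 / 0 5.6 0.1]. Elementwise product with the kernel and sum: 0·2 + 0·0.5 + 3.4·-1 + 5.6·-1.
Output[0,1]: The receptive field on the zero-padded input at this output position is [0 0 0 / 5.3 1.9 5.5 / 0.1 0.3 5.7]. Elementwise product with the kernel and sum: 0·2 + 0·0.5 + 1.9·-1 + 0.3·-1.

-9 -2.2 4.7 1.3
3.6 -4.05 8.75 7.15
-5.1 2.55 -14.2 -1.85
-9.1 4.9 -11.15 8.35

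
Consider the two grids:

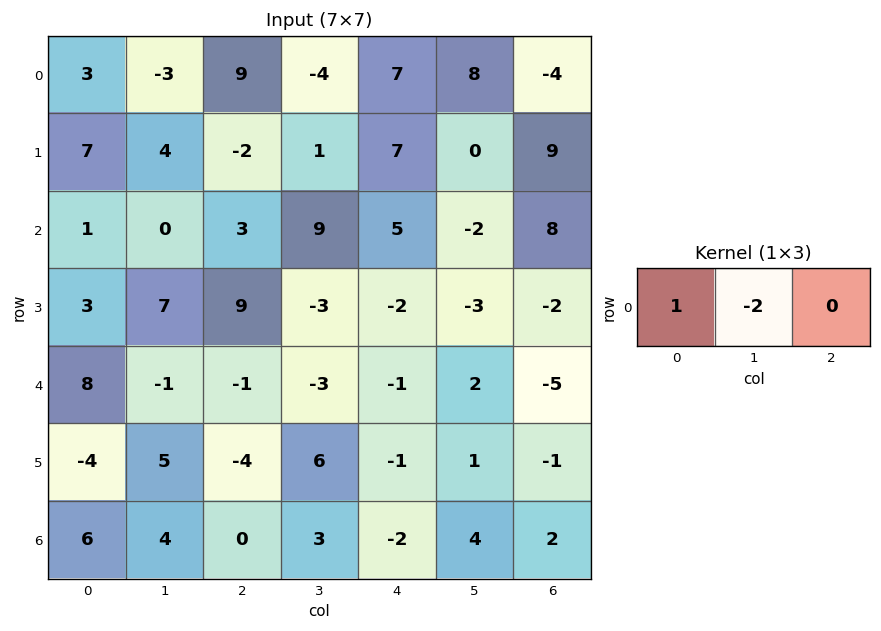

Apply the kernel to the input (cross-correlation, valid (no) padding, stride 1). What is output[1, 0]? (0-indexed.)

-1

The receptive field on the input at this output position is [7 4 -2]. Elementwise product with the kernel and sum: 7·1 + 4·-2.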